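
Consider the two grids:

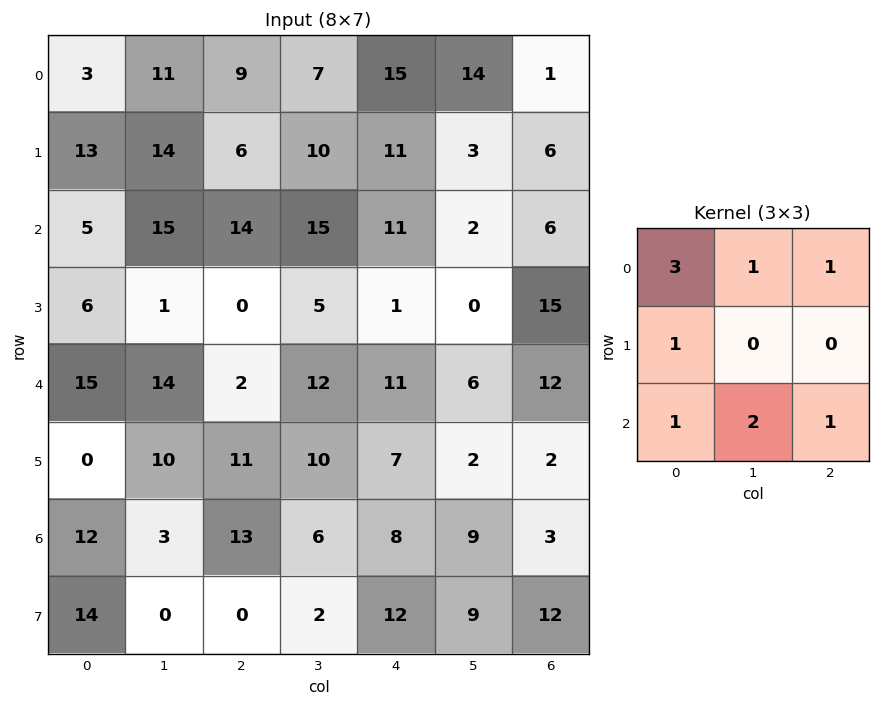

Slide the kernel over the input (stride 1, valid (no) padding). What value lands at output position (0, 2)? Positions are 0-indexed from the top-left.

110

The receptive field on the input at this output position is [9 7 15 / 6 10 11 / 14 15 11]. Elementwise product with the kernel and sum: 9·3 + 7·1 + 15·1 + 6·1 + 14·1 + 15·2 + 11·1.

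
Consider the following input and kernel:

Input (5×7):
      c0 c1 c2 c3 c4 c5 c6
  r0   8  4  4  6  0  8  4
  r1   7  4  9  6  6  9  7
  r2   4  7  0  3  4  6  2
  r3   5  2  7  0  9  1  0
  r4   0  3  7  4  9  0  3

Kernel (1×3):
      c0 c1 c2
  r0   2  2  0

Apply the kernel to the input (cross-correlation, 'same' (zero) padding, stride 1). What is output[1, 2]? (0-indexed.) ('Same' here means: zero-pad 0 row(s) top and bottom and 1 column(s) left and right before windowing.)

The receptive field on the zero-padded input at this output position is [4 9 6]. Elementwise product with the kernel and sum: 4·2 + 9·2.

26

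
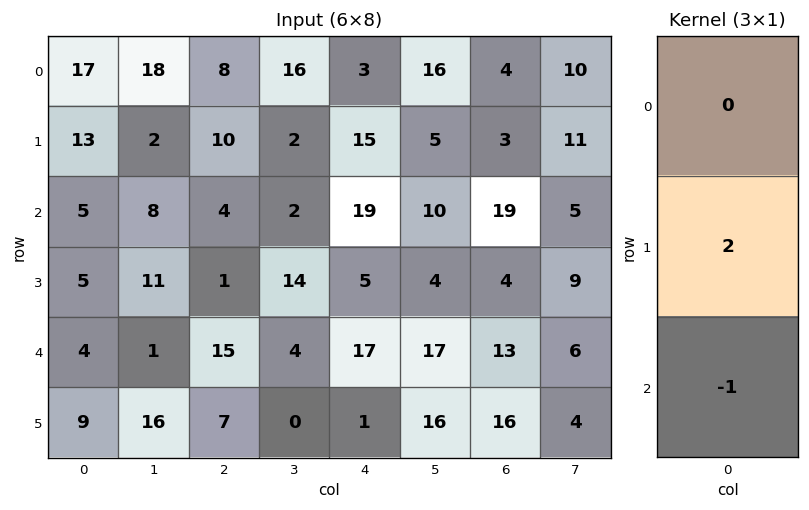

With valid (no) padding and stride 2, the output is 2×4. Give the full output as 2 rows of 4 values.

Output[0,0]: The receptive field on the input at this output position is [17 / 13 / 5]. Elementwise product with the kernel and sum: 13·2 + 5·-1.

21 16 11 -13
6 -13 -7 -5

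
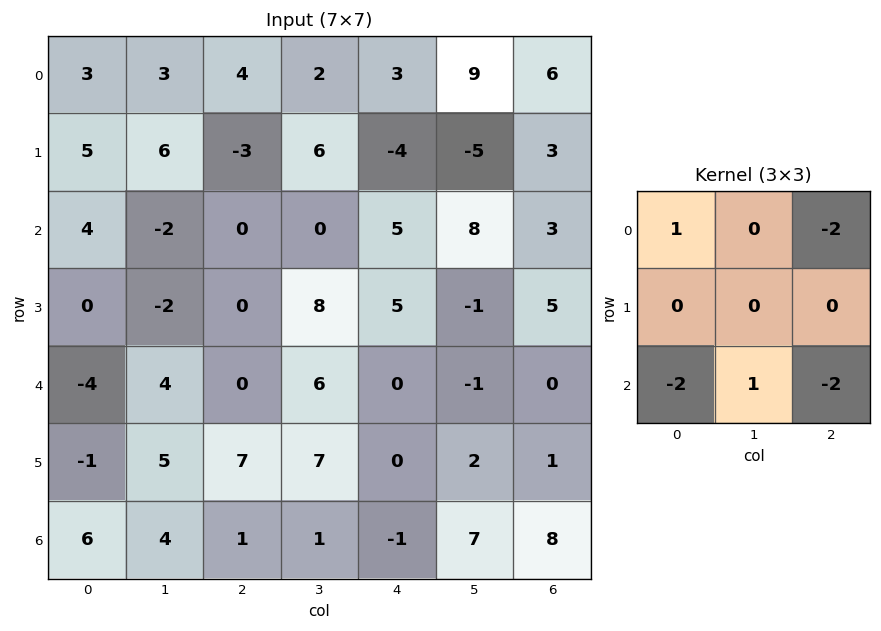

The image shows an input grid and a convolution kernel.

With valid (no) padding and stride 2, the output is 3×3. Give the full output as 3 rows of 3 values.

-15 -12 -17
16 -4 -2
-14 1 -7

Output[0,0]: The receptive field on the input at this output position is [3 3 4 / 5 6 -3 / 4 -2 0]. Elementwise product with the kernel and sum: 3·1 + 4·-2 + 4·-2 + -2·1 + 0·-2.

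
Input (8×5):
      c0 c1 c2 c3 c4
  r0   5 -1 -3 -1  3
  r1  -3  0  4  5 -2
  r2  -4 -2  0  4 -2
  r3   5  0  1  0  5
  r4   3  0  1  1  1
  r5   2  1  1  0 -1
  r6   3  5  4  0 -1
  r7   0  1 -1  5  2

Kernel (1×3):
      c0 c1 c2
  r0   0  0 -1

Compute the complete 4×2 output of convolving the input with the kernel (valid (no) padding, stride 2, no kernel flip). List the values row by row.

Output[0,0]: The receptive field on the input at this output position is [5 -1 -3]. Elementwise product with the kernel and sum: -3·-1.

3 -3
0 2
-1 -1
-4 1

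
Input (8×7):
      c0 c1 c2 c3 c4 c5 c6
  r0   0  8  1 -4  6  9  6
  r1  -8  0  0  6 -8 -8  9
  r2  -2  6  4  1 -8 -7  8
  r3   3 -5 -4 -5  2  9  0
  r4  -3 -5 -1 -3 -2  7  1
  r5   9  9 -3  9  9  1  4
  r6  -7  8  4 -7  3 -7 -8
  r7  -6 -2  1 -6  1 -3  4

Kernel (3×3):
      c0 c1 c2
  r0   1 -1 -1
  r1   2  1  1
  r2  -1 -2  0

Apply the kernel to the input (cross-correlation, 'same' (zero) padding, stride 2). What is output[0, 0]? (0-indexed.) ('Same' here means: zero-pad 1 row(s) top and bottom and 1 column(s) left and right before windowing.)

The receptive field on the zero-padded input at this output position is [0 0 0 / 0 0 8 / 0 -8 0]. Elementwise product with the kernel and sum: 0·1 + 0·-1 + 0·-1 + 0·2 + 0·1 + 8·1 + 0·-1 + -8·-2.

24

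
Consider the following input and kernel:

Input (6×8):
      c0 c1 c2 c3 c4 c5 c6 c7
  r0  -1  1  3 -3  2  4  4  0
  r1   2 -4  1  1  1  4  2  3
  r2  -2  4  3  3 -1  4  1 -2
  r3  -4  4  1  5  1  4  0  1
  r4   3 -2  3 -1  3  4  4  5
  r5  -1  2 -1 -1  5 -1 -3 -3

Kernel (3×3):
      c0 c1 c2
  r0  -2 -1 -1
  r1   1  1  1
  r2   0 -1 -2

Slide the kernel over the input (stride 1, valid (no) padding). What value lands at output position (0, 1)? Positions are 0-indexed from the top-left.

-13

The receptive field on the input at this output position is [1 3 -3 / -4 1 1 / 4 3 3]. Elementwise product with the kernel and sum: 1·-2 + 3·-1 + -3·-1 + -4·1 + 1·1 + 1·1 + 3·-1 + 3·-2.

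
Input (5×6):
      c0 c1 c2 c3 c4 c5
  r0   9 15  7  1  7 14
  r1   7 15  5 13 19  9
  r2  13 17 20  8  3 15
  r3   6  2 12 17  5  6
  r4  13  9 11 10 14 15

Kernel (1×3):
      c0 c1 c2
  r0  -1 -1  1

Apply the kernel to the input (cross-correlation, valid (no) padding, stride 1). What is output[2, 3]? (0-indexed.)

The receptive field on the input at this output position is [8 3 15]. Elementwise product with the kernel and sum: 8·-1 + 3·-1 + 15·1.

4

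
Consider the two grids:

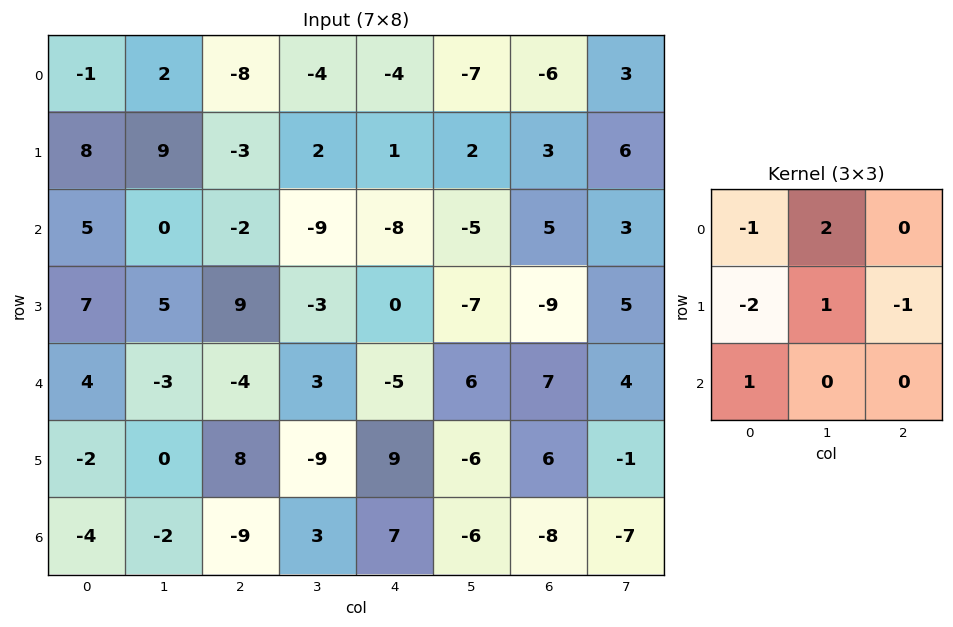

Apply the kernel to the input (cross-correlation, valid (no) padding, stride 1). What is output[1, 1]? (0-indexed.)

The receptive field on the input at this output position is [9 -3 2 / 0 -2 -9 / 5 9 -3]. Elementwise product with the kernel and sum: 9·-1 + -3·2 + 0·-2 + -2·1 + -9·-1 + 5·1.

-3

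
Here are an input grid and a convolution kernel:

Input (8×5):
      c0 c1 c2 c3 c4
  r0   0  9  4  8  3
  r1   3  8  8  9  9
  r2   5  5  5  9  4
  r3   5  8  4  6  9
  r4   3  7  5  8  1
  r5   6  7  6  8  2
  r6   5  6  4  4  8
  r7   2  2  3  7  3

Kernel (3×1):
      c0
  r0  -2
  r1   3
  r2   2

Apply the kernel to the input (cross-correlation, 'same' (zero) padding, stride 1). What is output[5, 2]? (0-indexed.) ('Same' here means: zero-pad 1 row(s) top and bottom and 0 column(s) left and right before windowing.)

16

The receptive field on the zero-padded input at this output position is [5 / 6 / 4]. Elementwise product with the kernel and sum: 5·-2 + 6·3 + 4·2.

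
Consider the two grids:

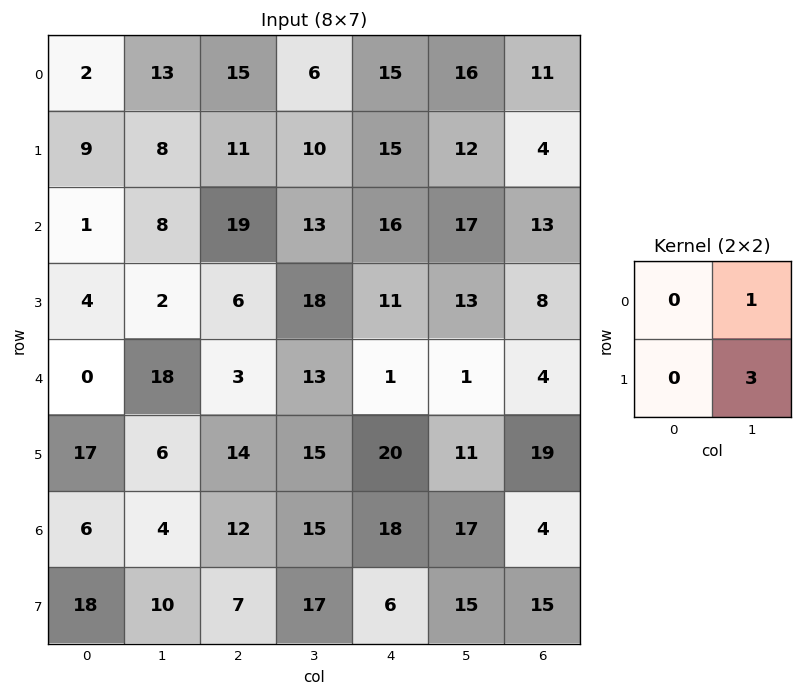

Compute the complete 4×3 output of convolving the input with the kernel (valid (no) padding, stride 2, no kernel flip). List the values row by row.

Output[0,0]: The receptive field on the input at this output position is [2 13 / 9 8]. Elementwise product with the kernel and sum: 13·1 + 8·3.
Output[0,1]: The receptive field on the input at this output position is [15 6 / 11 10]. Elementwise product with the kernel and sum: 6·1 + 10·3.

37 36 52
14 67 56
36 58 34
34 66 62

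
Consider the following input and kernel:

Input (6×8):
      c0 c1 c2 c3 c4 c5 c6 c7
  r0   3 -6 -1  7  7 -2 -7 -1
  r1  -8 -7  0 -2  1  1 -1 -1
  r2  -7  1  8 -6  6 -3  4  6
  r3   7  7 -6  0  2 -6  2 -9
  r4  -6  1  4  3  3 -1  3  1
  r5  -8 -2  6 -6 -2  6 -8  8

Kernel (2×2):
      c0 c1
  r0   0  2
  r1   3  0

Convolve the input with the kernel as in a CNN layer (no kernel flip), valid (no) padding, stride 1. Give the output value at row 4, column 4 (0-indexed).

-8

The receptive field on the input at this output position is [3 -1 / -2 6]. Elementwise product with the kernel and sum: -1·2 + -2·3.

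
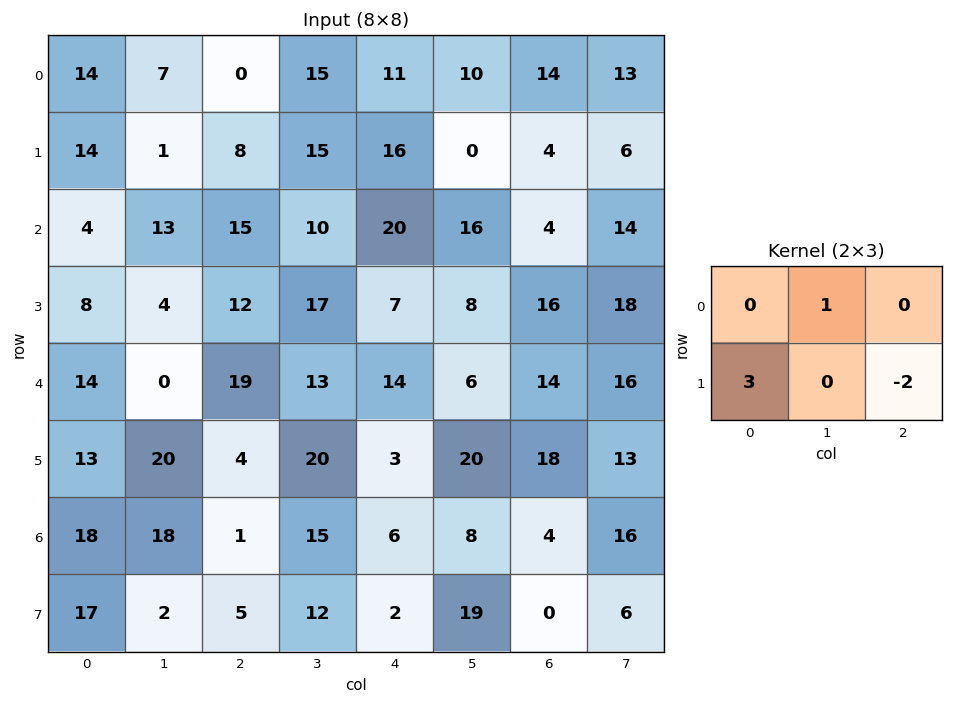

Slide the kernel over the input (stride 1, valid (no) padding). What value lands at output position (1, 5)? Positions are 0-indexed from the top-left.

The receptive field on the input at this output position is [0 4 6 / 16 4 14]. Elementwise product with the kernel and sum: 4·1 + 16·3 + 14·-2.

24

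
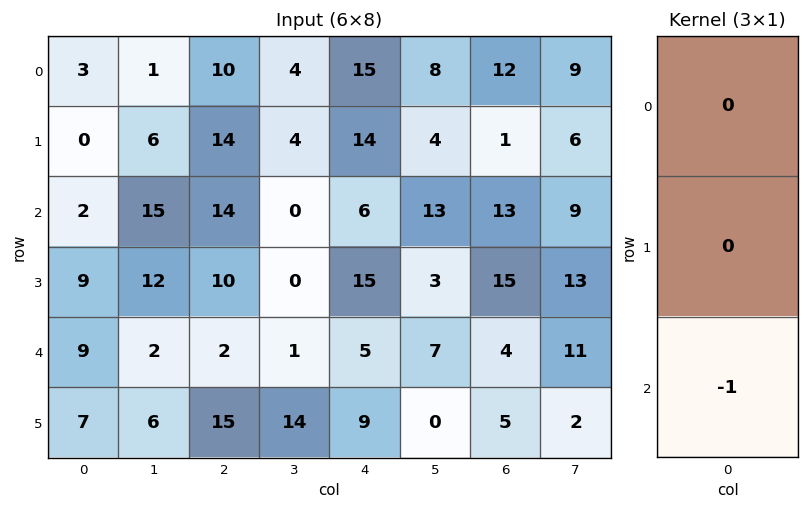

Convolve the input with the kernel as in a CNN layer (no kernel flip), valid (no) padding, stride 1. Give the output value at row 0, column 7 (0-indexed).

The receptive field on the input at this output position is [9 / 6 / 9]. Elementwise product with the kernel and sum: 9·-1.

-9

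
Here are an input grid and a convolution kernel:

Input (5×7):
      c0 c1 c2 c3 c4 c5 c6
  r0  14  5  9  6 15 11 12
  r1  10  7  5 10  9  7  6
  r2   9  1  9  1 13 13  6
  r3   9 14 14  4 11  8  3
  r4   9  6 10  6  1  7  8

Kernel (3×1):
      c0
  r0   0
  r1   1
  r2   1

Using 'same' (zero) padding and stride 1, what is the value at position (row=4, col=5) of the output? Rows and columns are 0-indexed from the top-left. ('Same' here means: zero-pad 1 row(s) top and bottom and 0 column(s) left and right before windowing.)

7

The receptive field on the zero-padded input at this output position is [8 / 7 / 0]. Elementwise product with the kernel and sum: 7·1 + 0·1.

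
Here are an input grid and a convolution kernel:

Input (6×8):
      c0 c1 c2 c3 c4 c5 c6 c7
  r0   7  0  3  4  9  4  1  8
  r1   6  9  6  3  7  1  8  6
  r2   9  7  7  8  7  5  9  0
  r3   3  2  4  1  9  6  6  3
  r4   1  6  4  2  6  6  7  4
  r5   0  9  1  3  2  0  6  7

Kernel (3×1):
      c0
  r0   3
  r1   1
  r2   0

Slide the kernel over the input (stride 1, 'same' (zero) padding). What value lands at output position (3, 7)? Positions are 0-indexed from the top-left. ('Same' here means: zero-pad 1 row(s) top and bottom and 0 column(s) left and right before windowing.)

The receptive field on the zero-padded input at this output position is [0 / 3 / 4]. Elementwise product with the kernel and sum: 0·3 + 3·1.

3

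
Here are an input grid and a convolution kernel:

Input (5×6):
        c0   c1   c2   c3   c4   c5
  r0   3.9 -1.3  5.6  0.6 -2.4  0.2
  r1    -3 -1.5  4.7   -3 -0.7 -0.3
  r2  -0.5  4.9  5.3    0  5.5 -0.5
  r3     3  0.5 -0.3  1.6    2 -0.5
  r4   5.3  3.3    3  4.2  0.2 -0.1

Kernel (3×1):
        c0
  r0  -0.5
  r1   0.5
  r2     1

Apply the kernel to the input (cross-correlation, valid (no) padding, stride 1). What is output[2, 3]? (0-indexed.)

5

The receptive field on the input at this output position is [0 / 1.6 / 4.2]. Elementwise product with the kernel and sum: 0·-0.5 + 1.6·0.5 + 4.2·1.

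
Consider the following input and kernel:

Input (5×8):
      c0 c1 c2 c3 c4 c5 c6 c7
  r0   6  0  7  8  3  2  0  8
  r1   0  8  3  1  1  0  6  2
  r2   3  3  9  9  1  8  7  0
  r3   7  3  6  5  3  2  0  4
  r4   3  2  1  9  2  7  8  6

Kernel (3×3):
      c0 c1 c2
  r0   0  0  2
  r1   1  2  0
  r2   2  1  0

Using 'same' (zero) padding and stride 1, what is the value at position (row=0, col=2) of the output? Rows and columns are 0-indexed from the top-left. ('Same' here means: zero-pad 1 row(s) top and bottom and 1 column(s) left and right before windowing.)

33

The receptive field on the zero-padded input at this output position is [0 0 0 / 0 7 8 / 8 3 1]. Elementwise product with the kernel and sum: 0·2 + 0·1 + 7·2 + 8·2 + 3·1.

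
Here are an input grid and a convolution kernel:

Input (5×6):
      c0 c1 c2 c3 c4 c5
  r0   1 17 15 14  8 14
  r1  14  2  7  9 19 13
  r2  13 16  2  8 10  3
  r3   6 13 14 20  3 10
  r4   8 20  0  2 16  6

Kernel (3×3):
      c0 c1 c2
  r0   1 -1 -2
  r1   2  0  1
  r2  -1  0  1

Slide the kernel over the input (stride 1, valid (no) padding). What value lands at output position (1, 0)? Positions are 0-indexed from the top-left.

34

The receptive field on the input at this output position is [14 2 7 / 13 16 2 / 6 13 14]. Elementwise product with the kernel and sum: 14·1 + 2·-1 + 7·-2 + 13·2 + 2·1 + 6·-1 + 14·1.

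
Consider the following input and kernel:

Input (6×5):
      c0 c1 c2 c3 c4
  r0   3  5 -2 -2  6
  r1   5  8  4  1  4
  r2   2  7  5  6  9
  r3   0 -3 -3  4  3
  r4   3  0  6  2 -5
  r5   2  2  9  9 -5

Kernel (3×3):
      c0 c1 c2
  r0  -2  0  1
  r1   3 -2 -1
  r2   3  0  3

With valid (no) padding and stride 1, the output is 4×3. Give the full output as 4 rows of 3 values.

Output[0,0]: The receptive field on the input at this output position is [3 5 -2 / 5 8 4 / 2 7 5]. Elementwise product with the kernel and sum: 3·-2 + -2·1 + 5·3 + 8·-2 + 4·-1 + 2·3 + 5·3.
Output[0,1]: The receptive field on the input at this output position is [5 -2 -2 / 8 4 1 / 7 5 6]. Elementwise product with the kernel and sum: 5·-2 + -2·1 + 8·3 + 4·-2 + 1·-1 + 7·3 + 6·3.

8 42 58
-28 -7 -10
37 -9 -18
33 29 40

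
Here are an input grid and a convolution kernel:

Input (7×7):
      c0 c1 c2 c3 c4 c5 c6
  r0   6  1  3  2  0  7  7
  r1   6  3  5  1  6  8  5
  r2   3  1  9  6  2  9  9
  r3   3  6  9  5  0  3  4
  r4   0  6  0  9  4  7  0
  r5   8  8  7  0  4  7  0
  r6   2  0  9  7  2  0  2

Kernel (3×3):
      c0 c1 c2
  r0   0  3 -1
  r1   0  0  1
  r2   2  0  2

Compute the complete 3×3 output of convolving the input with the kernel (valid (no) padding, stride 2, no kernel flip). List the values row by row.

Output[0,0]: The receptive field on the input at this output position is [6 1 3 / 6 3 5 / 3 1 9]. Elementwise product with the kernel and sum: 1·3 + 3·-1 + 5·1 + 3·2 + 9·2.
Output[0,1]: The receptive field on the input at this output position is [3 2 0 / 5 1 6 / 9 6 2]. Elementwise product with the kernel and sum: 2·3 + 0·-1 + 6·1 + 9·2 + 2·2.

29 34 41
3 24 30
47 49 29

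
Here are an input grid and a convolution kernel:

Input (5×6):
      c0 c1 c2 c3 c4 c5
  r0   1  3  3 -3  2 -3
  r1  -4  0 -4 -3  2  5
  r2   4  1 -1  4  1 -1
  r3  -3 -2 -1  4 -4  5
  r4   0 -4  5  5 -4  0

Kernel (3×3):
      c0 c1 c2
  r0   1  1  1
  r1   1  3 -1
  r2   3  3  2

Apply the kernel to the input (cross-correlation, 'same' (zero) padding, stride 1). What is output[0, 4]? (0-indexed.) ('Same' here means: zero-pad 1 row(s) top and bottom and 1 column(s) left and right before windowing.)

The receptive field on the zero-padded input at this output position is [0 0 0 / -3 2 -3 / -3 2 5]. Elementwise product with the kernel and sum: 0·1 + 0·1 + 0·1 + -3·1 + 2·3 + -3·-1 + -3·3 + 2·3 + 5·2.

13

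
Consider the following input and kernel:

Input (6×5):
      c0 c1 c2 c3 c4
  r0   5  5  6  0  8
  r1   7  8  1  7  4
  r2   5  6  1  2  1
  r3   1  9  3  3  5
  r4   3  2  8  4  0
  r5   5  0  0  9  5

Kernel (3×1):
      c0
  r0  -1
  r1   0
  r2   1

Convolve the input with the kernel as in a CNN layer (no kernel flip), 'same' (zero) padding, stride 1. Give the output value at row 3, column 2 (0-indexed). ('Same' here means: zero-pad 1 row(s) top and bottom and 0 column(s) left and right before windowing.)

7

The receptive field on the zero-padded input at this output position is [1 / 3 / 8]. Elementwise product with the kernel and sum: 1·-1 + 8·1.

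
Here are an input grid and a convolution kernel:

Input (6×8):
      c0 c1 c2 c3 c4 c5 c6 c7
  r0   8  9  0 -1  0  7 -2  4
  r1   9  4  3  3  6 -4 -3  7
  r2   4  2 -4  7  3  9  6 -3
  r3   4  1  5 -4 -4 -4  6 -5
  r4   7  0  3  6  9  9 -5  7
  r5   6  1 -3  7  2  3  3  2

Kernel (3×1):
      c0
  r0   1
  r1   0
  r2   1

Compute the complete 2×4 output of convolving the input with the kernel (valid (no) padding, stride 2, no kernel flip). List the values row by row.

Output[0,0]: The receptive field on the input at this output position is [8 / 9 / 4]. Elementwise product with the kernel and sum: 8·1 + 4·1.

12 -4 3 4
11 -1 12 1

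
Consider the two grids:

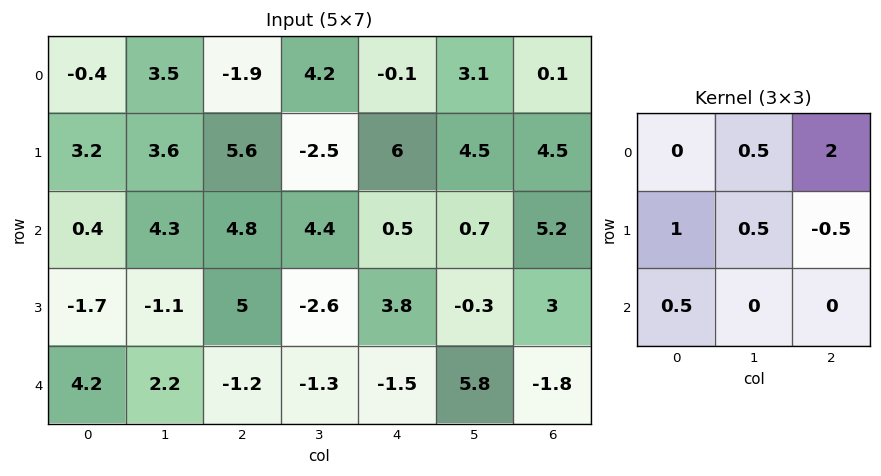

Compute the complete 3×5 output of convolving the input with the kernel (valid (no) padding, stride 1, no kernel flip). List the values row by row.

Output[0,0]: The receptive field on the input at this output position is [-0.4 3.5 -1.9 / 3.2 3.6 5.6 / 0.4 4.3 4.8]. Elementwise product with the kernel and sum: 3.5·0.5 + -1.9·2 + 3.2·1 + 3.6·0.5 + 5.6·-0.5 + 0.4·0.5.

0.35 17.25 5.65 6.6 8
12.3 1.75 20 15 11.4
9.1 15 4.4 0.45 12.15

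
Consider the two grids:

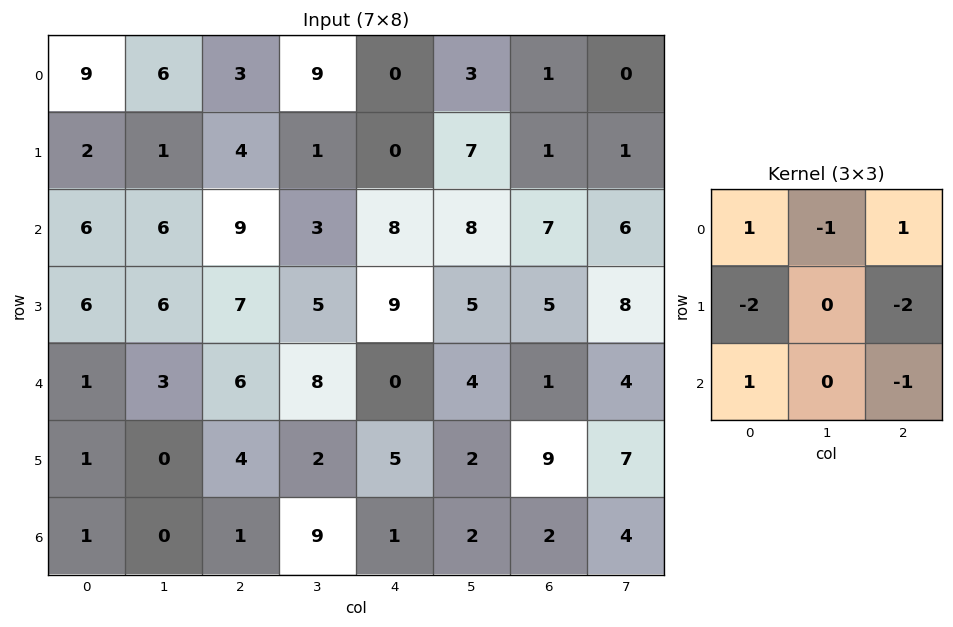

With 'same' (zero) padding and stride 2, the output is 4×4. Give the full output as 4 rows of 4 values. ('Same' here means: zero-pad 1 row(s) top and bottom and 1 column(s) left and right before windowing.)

-13 -30 -30 0
-19 -19 -14 -24
-6 -20 -23 -13
-1 -20 -23 -12

Output[0,0]: The receptive field on the zero-padded input at this output position is [0 0 0 / 0 9 6 / 0 2 1]. Elementwise product with the kernel and sum: 0·1 + 0·-1 + 0·1 + 0·-2 + 6·-2 + 0·1 + 1·-1.
Output[0,1]: The receptive field on the zero-padded input at this output position is [0 0 0 / 6 3 9 / 1 4 1]. Elementwise product with the kernel and sum: 0·1 + 0·-1 + 0·1 + 6·-2 + 9·-2 + 1·1 + 1·-1.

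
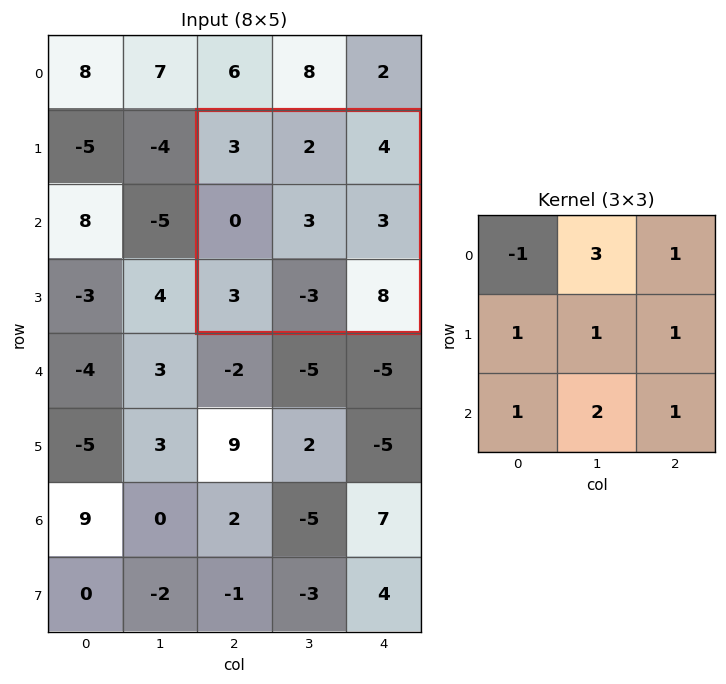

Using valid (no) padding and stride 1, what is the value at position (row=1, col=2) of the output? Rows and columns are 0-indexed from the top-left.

18

The receptive field on the input at this output position is [3 2 4 / 0 3 3 / 3 -3 8]. Elementwise product with the kernel and sum: 3·-1 + 2·3 + 4·1 + 0·1 + 3·1 + 3·1 + 3·1 + -3·2 + 8·1.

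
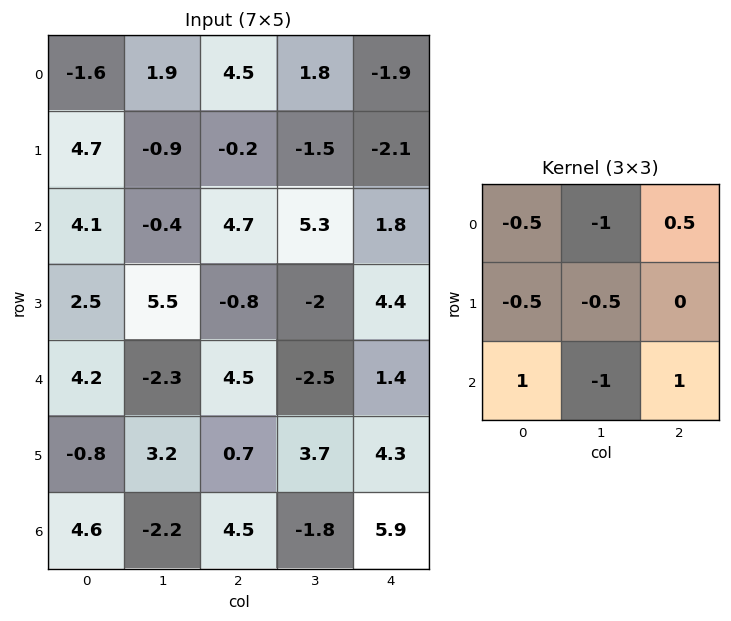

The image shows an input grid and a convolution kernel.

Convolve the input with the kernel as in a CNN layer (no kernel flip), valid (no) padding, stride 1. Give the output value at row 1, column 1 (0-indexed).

The receptive field on the input at this output position is [-0.9 -0.2 -1.5 / -0.4 4.7 5.3 / 5.5 -0.8 -2]. Elementwise product with the kernel and sum: -0.9·-0.5 + -0.2·-1 + -1.5·0.5 + -0.4·-0.5 + 4.7·-0.5 + 5.5·1 + -0.8·-1 + -2·1.

2.05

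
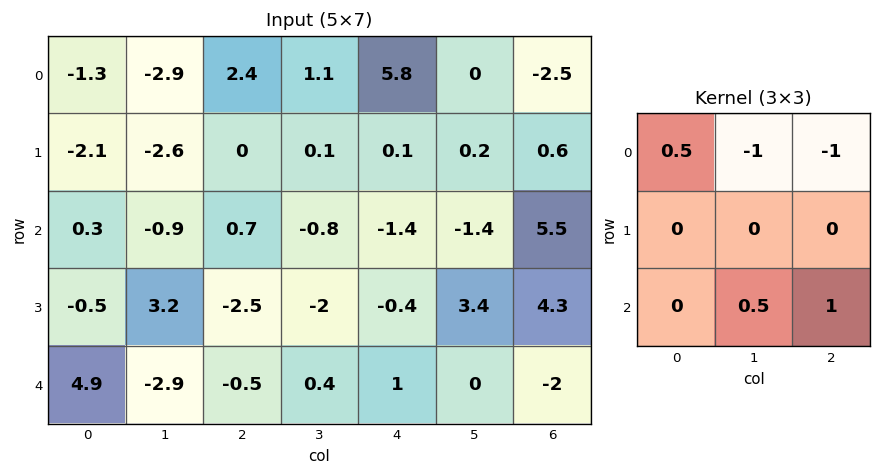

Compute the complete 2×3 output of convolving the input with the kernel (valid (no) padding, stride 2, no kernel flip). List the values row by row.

0.1 -7.5 10.2
-1.6 3.75 -6.8

Output[0,0]: The receptive field on the input at this output position is [-1.3 -2.9 2.4 / -2.1 -2.6 0 / 0.3 -0.9 0.7]. Elementwise product with the kernel and sum: -1.3·0.5 + -2.9·-1 + 2.4·-1 + -0.9·0.5 + 0.7·1.
Output[0,1]: The receptive field on the input at this output position is [2.4 1.1 5.8 / 0 0.1 0.1 / 0.7 -0.8 -1.4]. Elementwise product with the kernel and sum: 2.4·0.5 + 1.1·-1 + 5.8·-1 + -0.8·0.5 + -1.4·1.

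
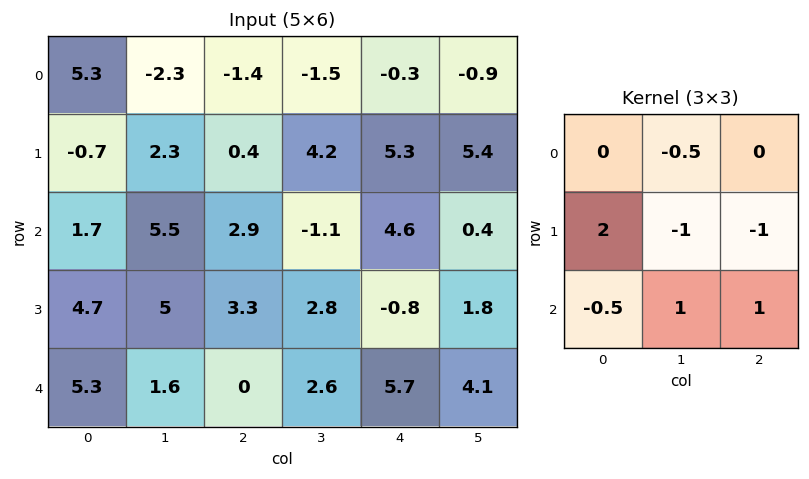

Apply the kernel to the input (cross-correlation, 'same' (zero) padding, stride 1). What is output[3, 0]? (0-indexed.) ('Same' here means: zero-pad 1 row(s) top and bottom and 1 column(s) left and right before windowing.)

The receptive field on the zero-padded input at this output position is [0 1.7 5.5 / 0 4.7 5 / 0 5.3 1.6]. Elementwise product with the kernel and sum: 1.7·-0.5 + 0·2 + 4.7·-1 + 5·-1 + 0·-0.5 + 5.3·1 + 1.6·1.

-3.65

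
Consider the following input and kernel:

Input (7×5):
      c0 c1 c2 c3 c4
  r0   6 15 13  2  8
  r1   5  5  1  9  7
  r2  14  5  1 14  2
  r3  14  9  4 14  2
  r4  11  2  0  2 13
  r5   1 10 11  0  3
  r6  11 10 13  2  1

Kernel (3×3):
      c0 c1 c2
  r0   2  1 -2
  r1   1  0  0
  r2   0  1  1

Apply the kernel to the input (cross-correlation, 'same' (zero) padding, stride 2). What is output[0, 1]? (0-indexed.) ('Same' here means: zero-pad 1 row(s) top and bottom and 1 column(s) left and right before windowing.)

25

The receptive field on the zero-padded input at this output position is [0 0 0 / 15 13 2 / 5 1 9]. Elementwise product with the kernel and sum: 0·2 + 0·1 + 0·-2 + 15·1 + 1·1 + 9·1.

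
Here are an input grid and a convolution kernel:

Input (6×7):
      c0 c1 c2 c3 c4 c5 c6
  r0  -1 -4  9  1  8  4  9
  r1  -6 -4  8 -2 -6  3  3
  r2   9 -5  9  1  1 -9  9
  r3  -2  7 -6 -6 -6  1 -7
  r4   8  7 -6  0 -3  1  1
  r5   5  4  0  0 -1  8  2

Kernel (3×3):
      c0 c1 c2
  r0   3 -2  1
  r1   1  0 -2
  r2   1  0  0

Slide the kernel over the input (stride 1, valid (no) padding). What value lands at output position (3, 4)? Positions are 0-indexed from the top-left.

The receptive field on the input at this output position is [-6 1 -7 / -3 1 1 / -1 8 2]. Elementwise product with the kernel and sum: -6·3 + 1·-2 + -7·1 + -3·1 + 1·-2 + -1·1.

-33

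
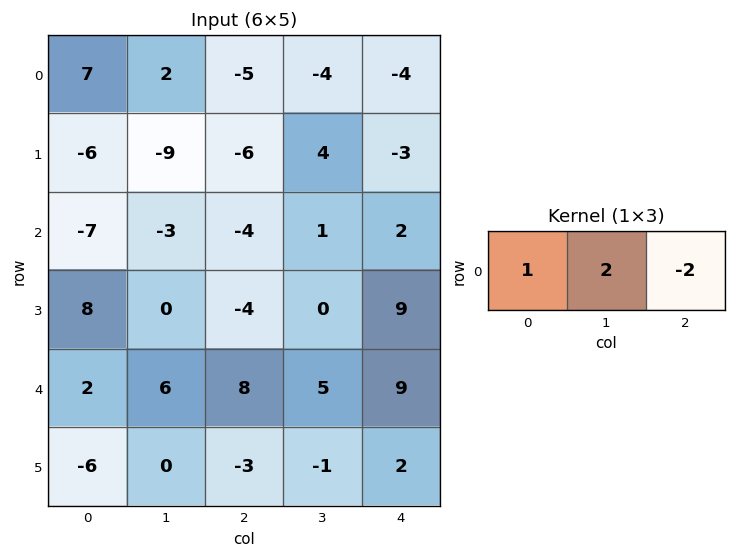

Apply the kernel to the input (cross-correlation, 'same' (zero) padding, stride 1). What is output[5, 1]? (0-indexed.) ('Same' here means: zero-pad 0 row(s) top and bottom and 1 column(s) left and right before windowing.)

The receptive field on the zero-padded input at this output position is [-6 0 -3]. Elementwise product with the kernel and sum: -6·1 + 0·2 + -3·-2.

0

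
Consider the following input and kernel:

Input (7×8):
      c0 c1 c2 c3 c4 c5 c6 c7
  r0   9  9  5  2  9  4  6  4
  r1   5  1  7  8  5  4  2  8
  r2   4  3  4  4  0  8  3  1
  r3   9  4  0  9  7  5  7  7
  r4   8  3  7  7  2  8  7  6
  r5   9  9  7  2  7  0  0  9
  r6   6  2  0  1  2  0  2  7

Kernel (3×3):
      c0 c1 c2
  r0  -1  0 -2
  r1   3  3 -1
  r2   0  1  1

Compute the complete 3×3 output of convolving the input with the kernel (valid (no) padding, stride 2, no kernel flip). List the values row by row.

Output[0,0]: The receptive field on the input at this output position is [9 9 5 / 5 1 7 / 4 3 4]. Elementwise product with the kernel and sum: 9·-1 + 5·-2 + 5·3 + 1·3 + 7·-1 + 3·1 + 4·1.

-1 21 15
37 25 38
27 12 7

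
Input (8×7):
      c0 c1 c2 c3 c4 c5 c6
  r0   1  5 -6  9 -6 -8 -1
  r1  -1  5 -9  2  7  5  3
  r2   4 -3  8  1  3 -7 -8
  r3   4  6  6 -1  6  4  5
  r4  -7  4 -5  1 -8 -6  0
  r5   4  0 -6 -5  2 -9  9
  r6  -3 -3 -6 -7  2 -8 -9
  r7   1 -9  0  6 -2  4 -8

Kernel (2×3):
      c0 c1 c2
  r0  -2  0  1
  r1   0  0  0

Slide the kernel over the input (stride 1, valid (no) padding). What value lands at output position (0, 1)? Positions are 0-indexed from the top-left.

The receptive field on the input at this output position is [5 -6 9 / 5 -9 2]. Elementwise product with the kernel and sum: 5·-2 + 9·1.

-1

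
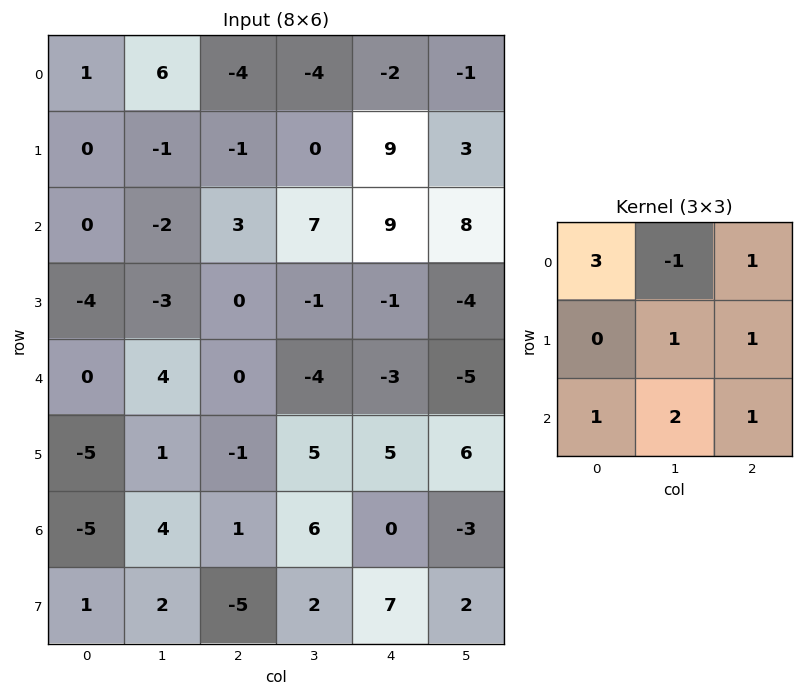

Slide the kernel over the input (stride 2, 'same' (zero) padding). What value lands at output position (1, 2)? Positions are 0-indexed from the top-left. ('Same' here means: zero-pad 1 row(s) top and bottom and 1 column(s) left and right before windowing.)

The receptive field on the zero-padded input at this output position is [0 9 3 / 7 9 8 / -1 -1 -4]. Elementwise product with the kernel and sum: 0·3 + 9·-1 + 3·1 + 9·1 + 8·1 + -1·1 + -1·2 + -4·1.

4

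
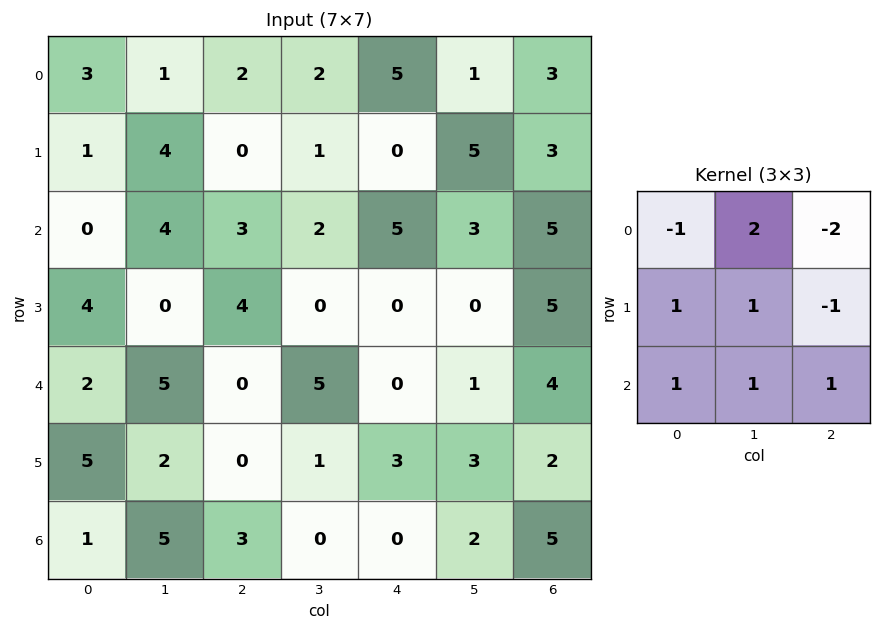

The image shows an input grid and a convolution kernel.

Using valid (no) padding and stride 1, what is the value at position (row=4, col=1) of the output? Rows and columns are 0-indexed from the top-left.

The receptive field on the input at this output position is [5 0 5 / 2 0 1 / 5 3 0]. Elementwise product with the kernel and sum: 5·-1 + 0·2 + 5·-2 + 2·1 + 0·1 + 1·-1 + 5·1 + 3·1 + 0·1.

-6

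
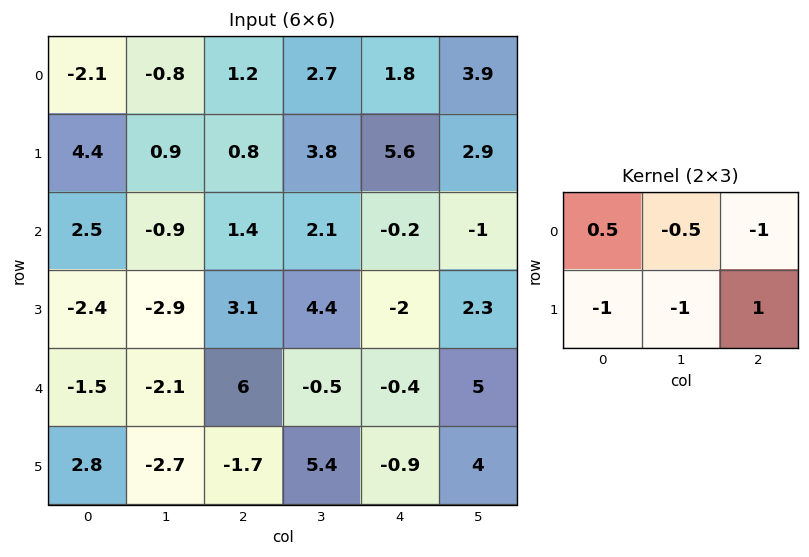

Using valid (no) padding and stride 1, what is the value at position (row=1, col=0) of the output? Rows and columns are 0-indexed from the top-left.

The receptive field on the input at this output position is [4.4 0.9 0.8 / 2.5 -0.9 1.4]. Elementwise product with the kernel and sum: 4.4·0.5 + 0.9·-0.5 + 0.8·-1 + 2.5·-1 + -0.9·-1 + 1.4·1.

0.75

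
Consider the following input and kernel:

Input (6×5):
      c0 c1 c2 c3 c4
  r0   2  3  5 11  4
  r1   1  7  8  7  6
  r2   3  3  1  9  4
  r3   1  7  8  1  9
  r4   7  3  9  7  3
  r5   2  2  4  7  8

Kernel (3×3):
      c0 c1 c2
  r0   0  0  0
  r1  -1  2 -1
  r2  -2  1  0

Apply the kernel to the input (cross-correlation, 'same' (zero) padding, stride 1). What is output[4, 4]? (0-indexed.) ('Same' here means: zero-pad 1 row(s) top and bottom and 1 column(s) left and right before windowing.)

-7

The receptive field on the zero-padded input at this output position is [1 9 0 / 7 3 0 / 7 8 0]. Elementwise product with the kernel and sum: 7·-1 + 3·2 + 0·-1 + 7·-2 + 8·1.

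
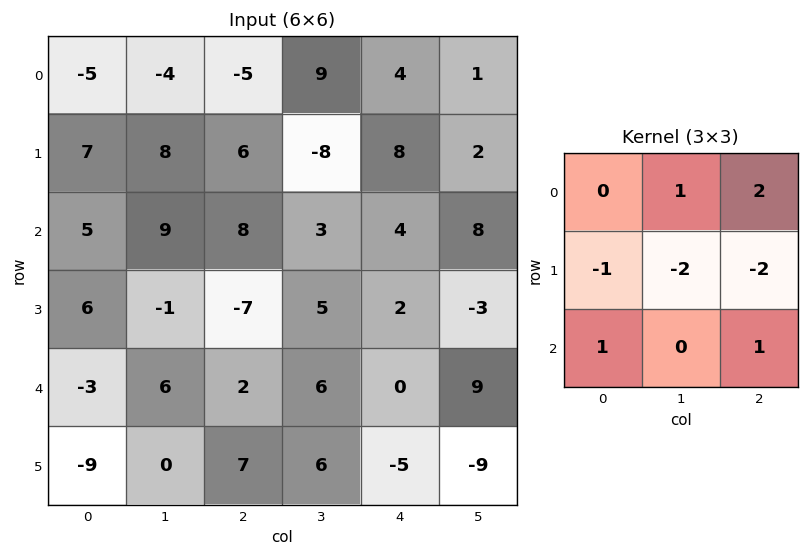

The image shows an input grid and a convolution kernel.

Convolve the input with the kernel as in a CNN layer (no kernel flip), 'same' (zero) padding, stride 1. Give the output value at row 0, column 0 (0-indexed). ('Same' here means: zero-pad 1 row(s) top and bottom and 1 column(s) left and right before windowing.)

The receptive field on the zero-padded input at this output position is [0 0 0 / 0 -5 -4 / 0 7 8]. Elementwise product with the kernel and sum: 0·1 + 0·2 + 0·-1 + -5·-2 + -4·-2 + 0·1 + 8·1.

26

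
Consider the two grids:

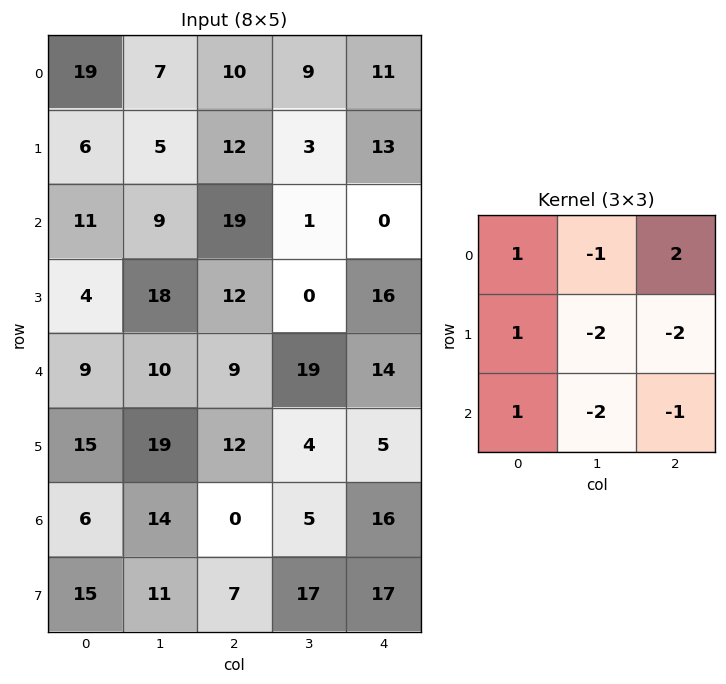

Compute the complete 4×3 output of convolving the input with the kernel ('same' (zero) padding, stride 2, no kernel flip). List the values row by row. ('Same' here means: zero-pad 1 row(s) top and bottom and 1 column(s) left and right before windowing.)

-69 -53 -36
-62 -38 -41
-55 -49 -31
-58 -1 -45

Output[0,0]: The receptive field on the zero-padded input at this output position is [0 0 0 / 0 19 7 / 0 6 5]. Elementwise product with the kernel and sum: 0·1 + 0·-1 + 0·2 + 0·1 + 19·-2 + 7·-2 + 0·1 + 6·-2 + 5·-1.
Output[0,1]: The receptive field on the zero-padded input at this output position is [0 0 0 / 7 10 9 / 5 12 3]. Elementwise product with the kernel and sum: 0·1 + 0·-1 + 0·2 + 7·1 + 10·-2 + 9·-2 + 5·1 + 12·-2 + 3·-1.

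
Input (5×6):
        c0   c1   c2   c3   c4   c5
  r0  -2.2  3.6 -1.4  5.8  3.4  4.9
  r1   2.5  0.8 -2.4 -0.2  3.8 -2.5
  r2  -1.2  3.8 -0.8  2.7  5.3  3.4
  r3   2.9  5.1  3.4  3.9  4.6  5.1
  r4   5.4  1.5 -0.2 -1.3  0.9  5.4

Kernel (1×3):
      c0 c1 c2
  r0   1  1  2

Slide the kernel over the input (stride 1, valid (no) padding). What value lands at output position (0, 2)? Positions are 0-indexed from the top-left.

11.2

The receptive field on the input at this output position is [-1.4 5.8 3.4]. Elementwise product with the kernel and sum: -1.4·1 + 5.8·1 + 3.4·2.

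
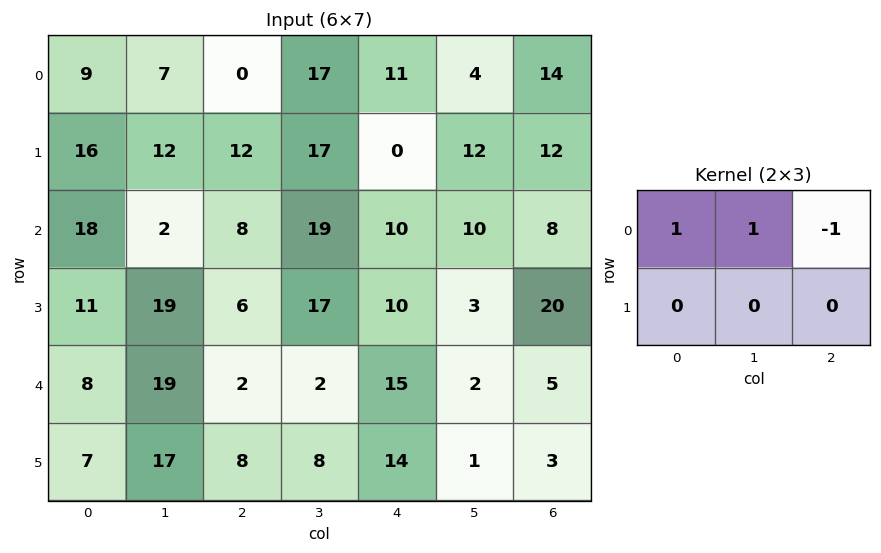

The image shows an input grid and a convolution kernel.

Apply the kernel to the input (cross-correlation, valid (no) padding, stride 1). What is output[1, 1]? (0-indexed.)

The receptive field on the input at this output position is [12 12 17 / 2 8 19]. Elementwise product with the kernel and sum: 12·1 + 12·1 + 17·-1.

7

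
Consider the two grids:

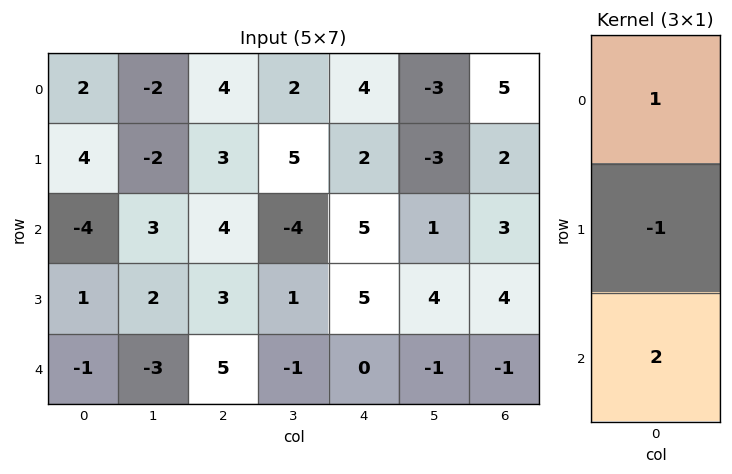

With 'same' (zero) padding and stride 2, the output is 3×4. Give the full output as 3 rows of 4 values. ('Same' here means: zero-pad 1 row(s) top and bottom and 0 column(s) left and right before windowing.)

Output[0,0]: The receptive field on the zero-padded input at this output position is [0 / 2 / 4]. Elementwise product with the kernel and sum: 0·1 + 2·-1 + 4·2.
Output[0,1]: The receptive field on the zero-padded input at this output position is [0 / 4 / 3]. Elementwise product with the kernel and sum: 0·1 + 4·-1 + 3·2.

6 2 0 -1
10 5 7 7
2 -2 5 5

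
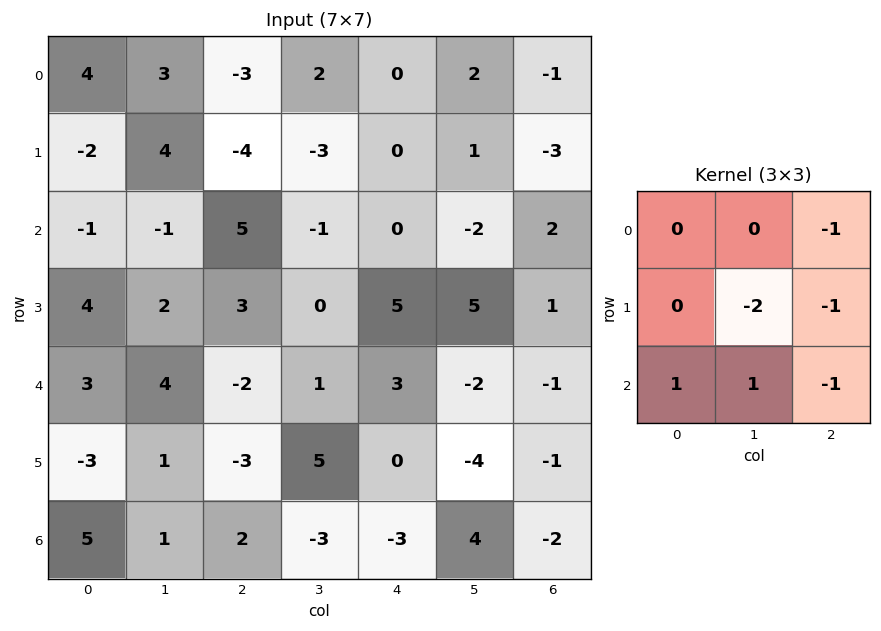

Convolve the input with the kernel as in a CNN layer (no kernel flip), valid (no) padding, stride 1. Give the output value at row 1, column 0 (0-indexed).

4

The receptive field on the input at this output position is [-2 4 -4 / -1 -1 5 / 4 2 3]. Elementwise product with the kernel and sum: -4·-1 + -1·-2 + 5·-1 + 4·1 + 2·1 + 3·-1.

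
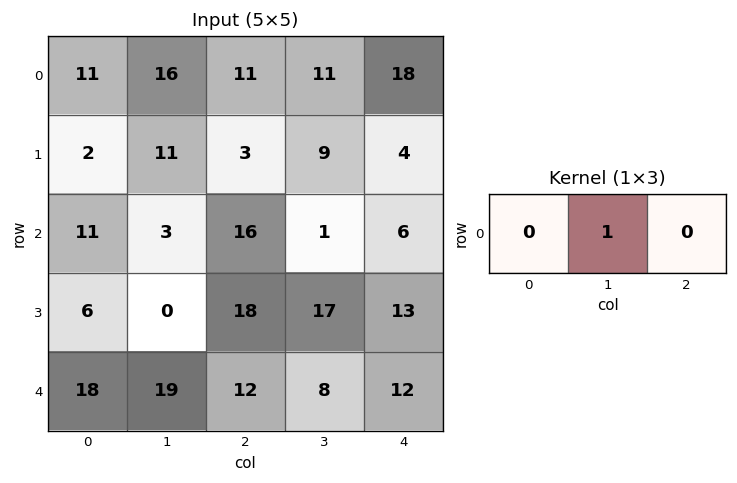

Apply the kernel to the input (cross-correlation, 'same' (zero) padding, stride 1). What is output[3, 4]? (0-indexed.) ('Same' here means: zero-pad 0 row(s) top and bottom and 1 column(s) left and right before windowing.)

13

The receptive field on the zero-padded input at this output position is [17 13 0]. Elementwise product with the kernel and sum: 13·1.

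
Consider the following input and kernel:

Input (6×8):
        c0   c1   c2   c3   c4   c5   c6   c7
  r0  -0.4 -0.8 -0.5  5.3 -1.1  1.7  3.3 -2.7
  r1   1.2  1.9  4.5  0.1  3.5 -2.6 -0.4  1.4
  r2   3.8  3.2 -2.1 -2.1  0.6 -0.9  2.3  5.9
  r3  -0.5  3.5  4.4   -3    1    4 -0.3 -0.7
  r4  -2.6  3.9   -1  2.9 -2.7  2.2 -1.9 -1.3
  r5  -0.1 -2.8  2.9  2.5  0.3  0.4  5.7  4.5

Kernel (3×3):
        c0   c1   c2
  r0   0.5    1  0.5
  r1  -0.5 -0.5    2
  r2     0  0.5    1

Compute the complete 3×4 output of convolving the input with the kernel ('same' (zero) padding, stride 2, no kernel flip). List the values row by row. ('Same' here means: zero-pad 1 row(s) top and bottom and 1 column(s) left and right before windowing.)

1.1 13.6 0.45 -6.7
9.9 -0.05 5.7 9.25
7.5 12.95 6.35 5.95

Output[0,0]: The receptive field on the zero-padded input at this output position is [0 0 0 / 0 -0.4 -0.8 / 0 1.2 1.9]. Elementwise product with the kernel and sum: 0·0.5 + 0·1 + 0·0.5 + 0·-0.5 + -0.4·-0.5 + -0.8·2 + 1.2·0.5 + 1.9·1.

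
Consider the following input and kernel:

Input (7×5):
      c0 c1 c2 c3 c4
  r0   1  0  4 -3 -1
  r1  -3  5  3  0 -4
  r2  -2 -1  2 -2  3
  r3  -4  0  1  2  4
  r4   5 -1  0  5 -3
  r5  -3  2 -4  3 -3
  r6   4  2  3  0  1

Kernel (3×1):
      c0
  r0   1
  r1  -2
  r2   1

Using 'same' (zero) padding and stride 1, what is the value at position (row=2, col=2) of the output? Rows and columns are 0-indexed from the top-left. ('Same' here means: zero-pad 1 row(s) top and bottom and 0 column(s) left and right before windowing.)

The receptive field on the zero-padded input at this output position is [3 / 2 / 1]. Elementwise product with the kernel and sum: 3·1 + 2·-2 + 1·1.

0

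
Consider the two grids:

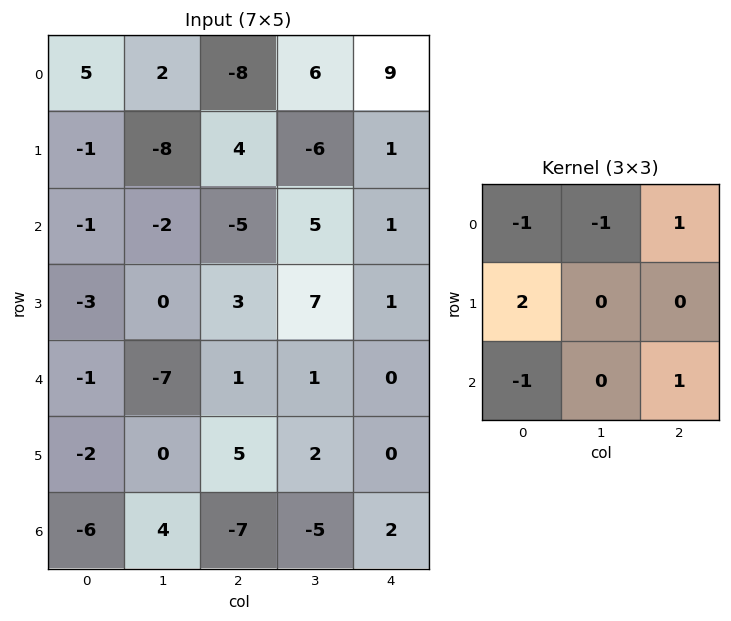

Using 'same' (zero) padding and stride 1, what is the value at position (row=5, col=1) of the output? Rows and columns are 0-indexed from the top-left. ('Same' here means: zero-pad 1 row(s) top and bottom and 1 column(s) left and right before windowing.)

4

The receptive field on the zero-padded input at this output position is [-1 -7 1 / -2 0 5 / -6 4 -7]. Elementwise product with the kernel and sum: -1·-1 + -7·-1 + 1·1 + -2·2 + -6·-1 + -7·1.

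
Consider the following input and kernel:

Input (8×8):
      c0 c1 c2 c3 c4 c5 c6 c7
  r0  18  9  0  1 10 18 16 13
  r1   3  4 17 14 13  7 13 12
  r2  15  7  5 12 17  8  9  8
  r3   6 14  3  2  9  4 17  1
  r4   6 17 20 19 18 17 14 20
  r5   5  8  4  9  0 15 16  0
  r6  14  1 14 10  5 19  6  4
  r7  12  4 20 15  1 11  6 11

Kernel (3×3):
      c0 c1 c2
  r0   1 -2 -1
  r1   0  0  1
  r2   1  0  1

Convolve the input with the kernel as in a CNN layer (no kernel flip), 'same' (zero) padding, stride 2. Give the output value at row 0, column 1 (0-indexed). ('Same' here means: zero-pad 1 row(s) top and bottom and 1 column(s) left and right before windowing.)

The receptive field on the zero-padded input at this output position is [0 0 0 / 9 0 1 / 4 17 14]. Elementwise product with the kernel and sum: 0·1 + 0·-2 + 0·-1 + 1·1 + 4·1 + 14·1.

19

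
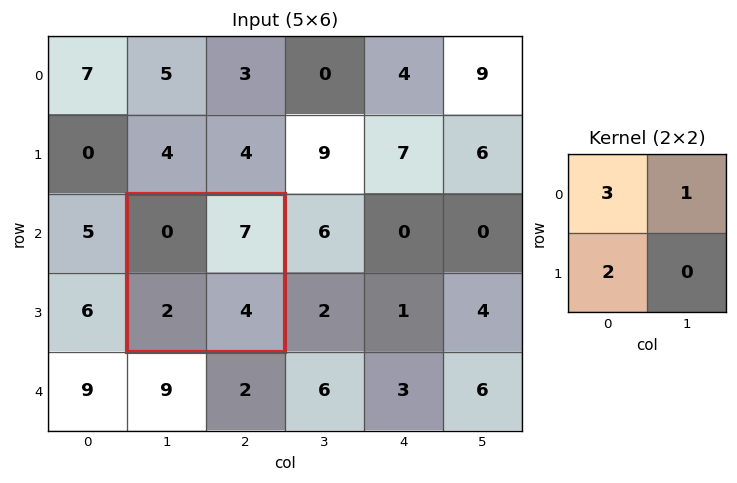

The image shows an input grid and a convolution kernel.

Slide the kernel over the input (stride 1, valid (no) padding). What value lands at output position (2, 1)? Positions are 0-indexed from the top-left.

11

The receptive field on the input at this output position is [0 7 / 2 4]. Elementwise product with the kernel and sum: 0·3 + 7·1 + 2·2.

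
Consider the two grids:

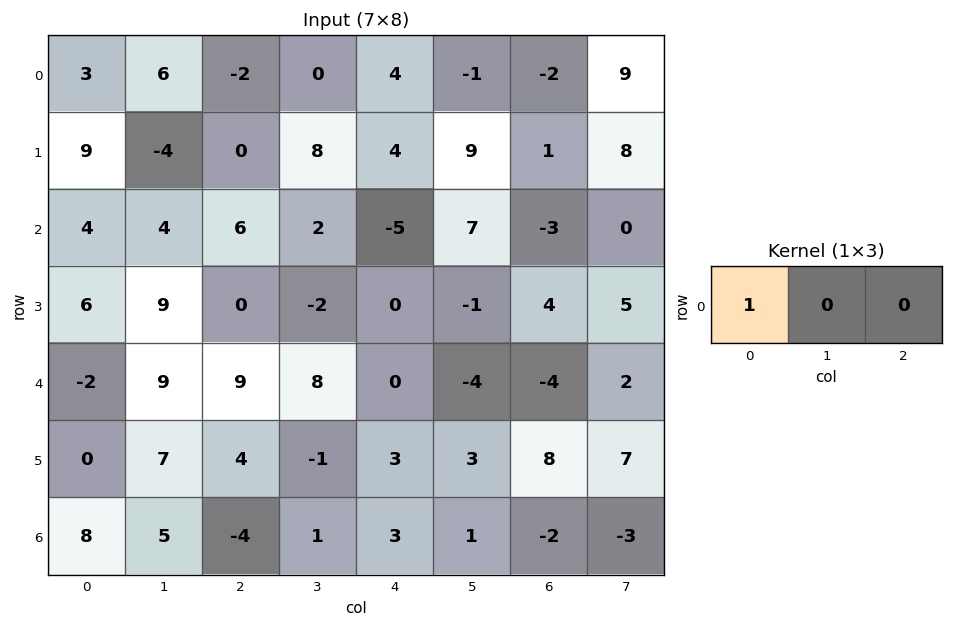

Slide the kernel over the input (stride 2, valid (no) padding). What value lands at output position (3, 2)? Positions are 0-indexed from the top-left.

3

The receptive field on the input at this output position is [3 1 -2]. Elementwise product with the kernel and sum: 3·1.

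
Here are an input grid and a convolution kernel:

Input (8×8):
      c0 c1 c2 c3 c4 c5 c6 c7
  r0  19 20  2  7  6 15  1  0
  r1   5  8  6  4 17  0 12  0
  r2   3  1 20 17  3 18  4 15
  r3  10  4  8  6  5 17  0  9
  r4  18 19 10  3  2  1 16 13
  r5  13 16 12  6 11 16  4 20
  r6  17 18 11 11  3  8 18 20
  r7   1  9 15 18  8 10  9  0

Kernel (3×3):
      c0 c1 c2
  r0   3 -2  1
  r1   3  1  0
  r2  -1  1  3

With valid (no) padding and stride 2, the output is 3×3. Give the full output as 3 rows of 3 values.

Output[0,0]: The receptive field on the input at this output position is [19 20 2 / 5 8 6 / 3 1 20]. Elementwise product with the kernel and sum: 19·3 + 20·-2 + 2·1 + 5·3 + 8·1 + 3·-1 + 1·1 + 20·3.
Output[0,1]: The receptive field on the input at this output position is [2 7 6 / 6 4 17 / 20 17 3]. Elementwise product with the kernel and sum: 2·3 + 7·-2 + 6·1 + 6·3 + 4·1 + 20·-1 + 17·1 + 3·3.

100 26 67
92 58 56
115 77 128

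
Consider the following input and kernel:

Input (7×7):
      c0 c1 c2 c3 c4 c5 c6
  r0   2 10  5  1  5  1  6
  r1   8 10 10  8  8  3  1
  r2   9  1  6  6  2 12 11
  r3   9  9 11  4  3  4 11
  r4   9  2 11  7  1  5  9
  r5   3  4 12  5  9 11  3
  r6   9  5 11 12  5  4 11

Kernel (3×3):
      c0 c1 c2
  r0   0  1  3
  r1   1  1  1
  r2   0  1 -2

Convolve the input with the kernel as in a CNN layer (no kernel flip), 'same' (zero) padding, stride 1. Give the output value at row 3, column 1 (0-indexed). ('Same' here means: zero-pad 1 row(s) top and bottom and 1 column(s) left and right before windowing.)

The receptive field on the zero-padded input at this output position is [9 1 6 / 9 9 11 / 9 2 11]. Elementwise product with the kernel and sum: 1·1 + 6·3 + 9·1 + 9·1 + 11·1 + 2·1 + 11·-2.

28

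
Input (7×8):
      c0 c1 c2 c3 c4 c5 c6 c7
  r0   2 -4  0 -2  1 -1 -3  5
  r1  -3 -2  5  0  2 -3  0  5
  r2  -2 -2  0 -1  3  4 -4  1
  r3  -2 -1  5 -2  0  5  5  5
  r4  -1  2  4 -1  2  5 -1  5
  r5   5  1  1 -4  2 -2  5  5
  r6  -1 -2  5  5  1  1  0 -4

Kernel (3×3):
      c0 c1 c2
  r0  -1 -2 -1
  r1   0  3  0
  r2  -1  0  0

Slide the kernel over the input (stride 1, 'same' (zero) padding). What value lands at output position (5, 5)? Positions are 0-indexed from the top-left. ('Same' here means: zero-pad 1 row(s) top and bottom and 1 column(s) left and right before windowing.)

-18

The receptive field on the zero-padded input at this output position is [2 5 -1 / 2 -2 5 / 1 1 0]. Elementwise product with the kernel and sum: 2·-1 + 5·-2 + -1·-1 + -2·3 + 1·-1.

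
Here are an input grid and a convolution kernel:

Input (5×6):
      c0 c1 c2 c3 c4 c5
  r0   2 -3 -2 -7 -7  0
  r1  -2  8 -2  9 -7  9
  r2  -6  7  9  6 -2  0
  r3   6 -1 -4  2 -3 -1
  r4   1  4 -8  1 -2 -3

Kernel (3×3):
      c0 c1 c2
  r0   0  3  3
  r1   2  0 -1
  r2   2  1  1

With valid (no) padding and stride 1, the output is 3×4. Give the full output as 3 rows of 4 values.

Output[0,0]: The receptive field on the input at this output position is [2 -3 -2 / -2 8 -2 / -6 7 9]. Elementwise product with the kernel and sum: -3·3 + -2·3 + -2·2 + -2·-1 + -6·2 + 7·1 + 9·1.

-13 9 -17 -2
4 25 17 18
62 42 -10 -4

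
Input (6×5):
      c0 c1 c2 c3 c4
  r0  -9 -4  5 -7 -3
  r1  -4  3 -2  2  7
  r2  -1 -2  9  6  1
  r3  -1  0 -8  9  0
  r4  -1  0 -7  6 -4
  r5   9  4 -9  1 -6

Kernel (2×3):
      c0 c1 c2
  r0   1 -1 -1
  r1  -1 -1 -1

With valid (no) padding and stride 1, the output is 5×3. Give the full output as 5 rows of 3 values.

-7 -5 8
-11 -10 -27
1 -18 1
15 0 -12
2 5 5

Output[0,0]: The receptive field on the input at this output position is [-9 -4 5 / -4 3 -2]. Elementwise product with the kernel and sum: -9·1 + -4·-1 + 5·-1 + -4·-1 + 3·-1 + -2·-1.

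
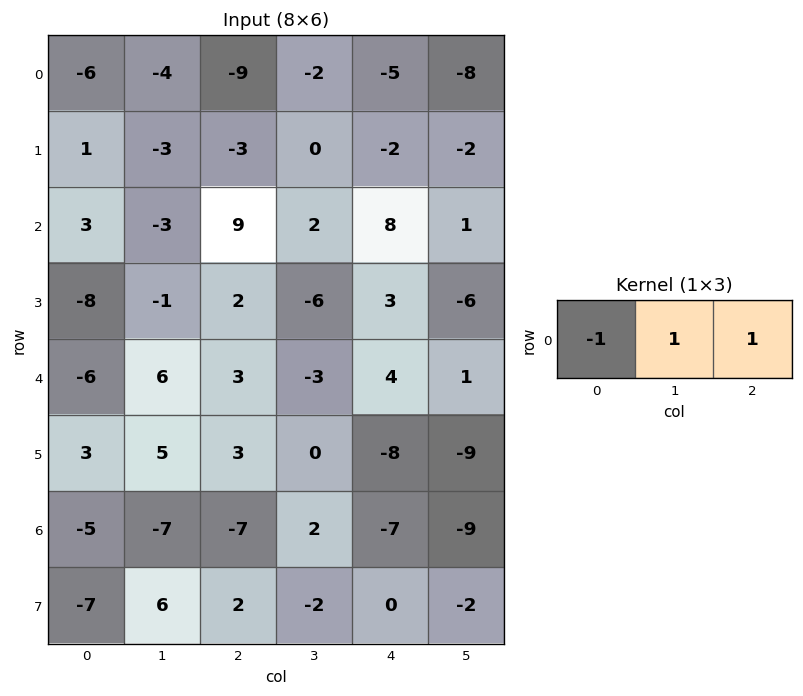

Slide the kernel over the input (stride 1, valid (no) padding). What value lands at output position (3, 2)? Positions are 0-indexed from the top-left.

-5

The receptive field on the input at this output position is [2 -6 3]. Elementwise product with the kernel and sum: 2·-1 + -6·1 + 3·1.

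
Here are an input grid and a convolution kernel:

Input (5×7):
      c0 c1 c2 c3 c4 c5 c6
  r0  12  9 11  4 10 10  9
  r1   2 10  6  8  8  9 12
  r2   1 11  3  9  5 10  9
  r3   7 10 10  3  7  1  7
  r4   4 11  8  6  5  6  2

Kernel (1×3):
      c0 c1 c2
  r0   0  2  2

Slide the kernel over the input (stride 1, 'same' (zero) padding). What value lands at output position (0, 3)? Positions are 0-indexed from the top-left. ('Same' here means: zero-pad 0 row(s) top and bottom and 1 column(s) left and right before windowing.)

The receptive field on the zero-padded input at this output position is [11 4 10]. Elementwise product with the kernel and sum: 4·2 + 10·2.

28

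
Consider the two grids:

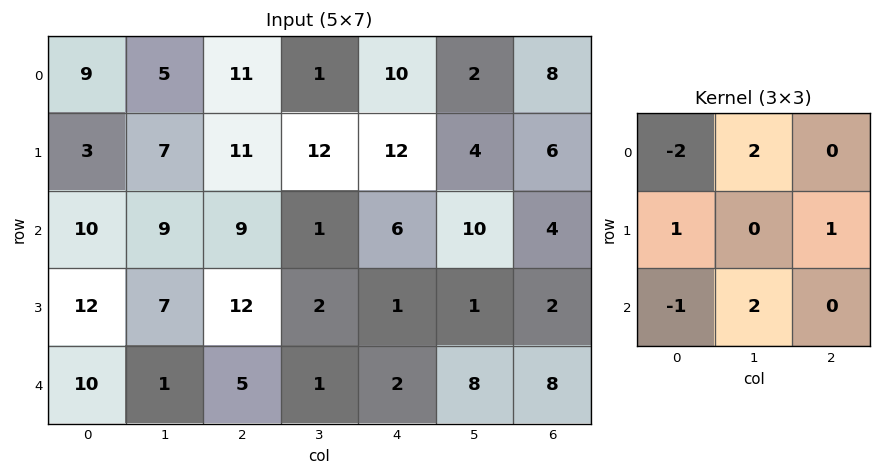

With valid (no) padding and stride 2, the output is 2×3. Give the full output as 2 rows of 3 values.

Output[0,0]: The receptive field on the input at this output position is [9 5 11 / 3 7 11 / 10 9 9]. Elementwise product with the kernel and sum: 9·-2 + 5·2 + 3·1 + 11·1 + 10·-1 + 9·2.

14 -4 16
14 -6 25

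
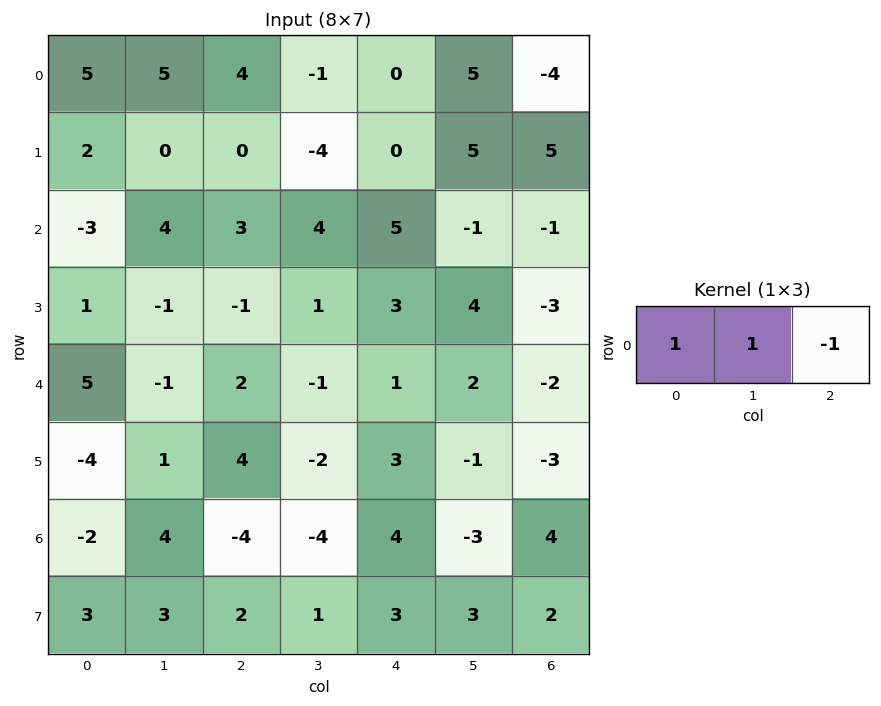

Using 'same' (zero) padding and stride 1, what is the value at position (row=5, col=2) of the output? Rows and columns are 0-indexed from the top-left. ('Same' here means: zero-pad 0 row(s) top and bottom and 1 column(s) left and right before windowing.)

7

The receptive field on the zero-padded input at this output position is [1 4 -2]. Elementwise product with the kernel and sum: 1·1 + 4·1 + -2·-1.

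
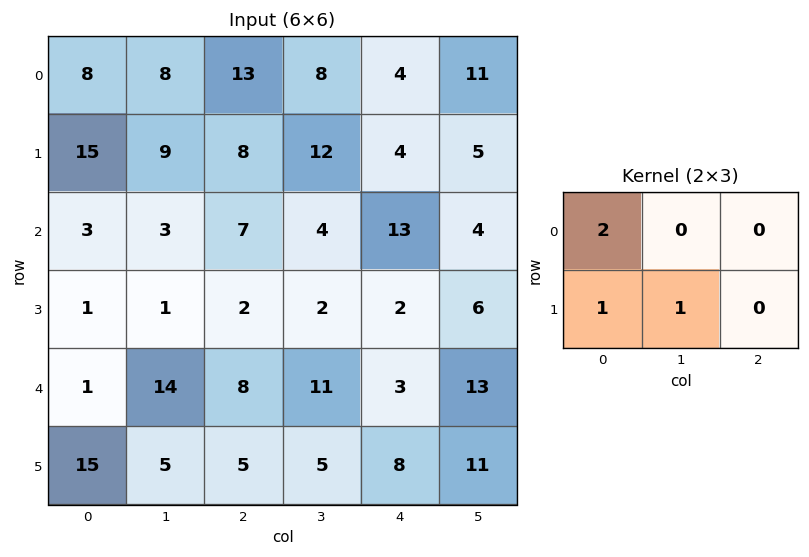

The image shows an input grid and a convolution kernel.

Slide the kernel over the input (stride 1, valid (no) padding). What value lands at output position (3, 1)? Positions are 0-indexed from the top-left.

24

The receptive field on the input at this output position is [1 2 2 / 14 8 11]. Elementwise product with the kernel and sum: 1·2 + 14·1 + 8·1.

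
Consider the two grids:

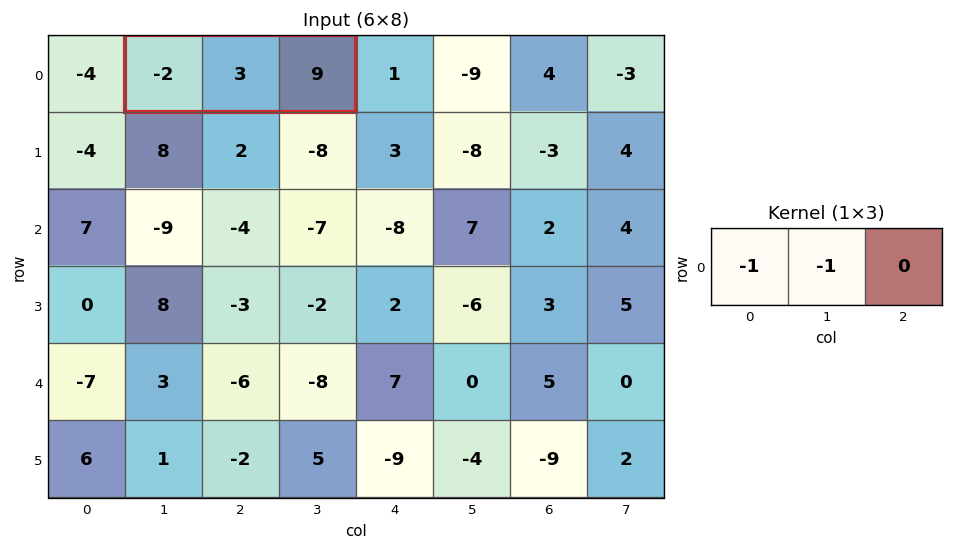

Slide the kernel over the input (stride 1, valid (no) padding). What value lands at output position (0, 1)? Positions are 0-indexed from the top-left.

-1

The receptive field on the input at this output position is [-2 3 9]. Elementwise product with the kernel and sum: -2·-1 + 3·-1.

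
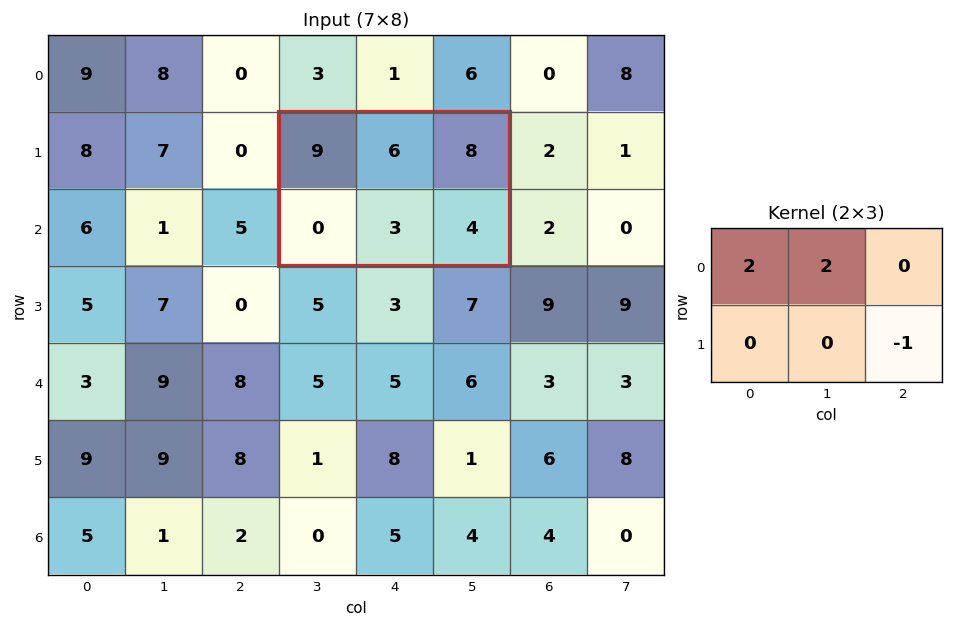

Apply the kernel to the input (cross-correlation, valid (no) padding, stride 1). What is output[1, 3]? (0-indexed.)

The receptive field on the input at this output position is [9 6 8 / 0 3 4]. Elementwise product with the kernel and sum: 9·2 + 6·2 + 4·-1.

26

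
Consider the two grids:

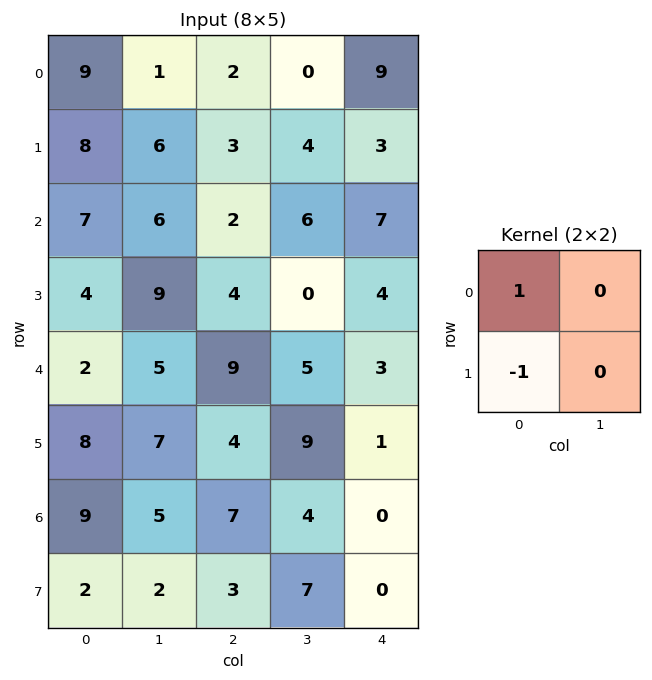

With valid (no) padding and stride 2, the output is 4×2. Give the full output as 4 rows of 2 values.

1 -1
3 -2
-6 5
7 4

Output[0,0]: The receptive field on the input at this output position is [9 1 / 8 6]. Elementwise product with the kernel and sum: 9·1 + 8·-1.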